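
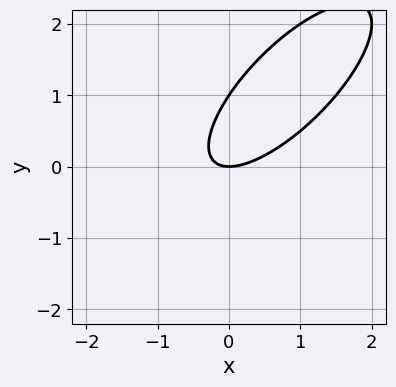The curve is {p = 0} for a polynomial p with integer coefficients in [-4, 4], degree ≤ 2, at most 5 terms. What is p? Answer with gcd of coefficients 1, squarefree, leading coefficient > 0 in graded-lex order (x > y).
1. deg p = 2. The shape is more complex than any degree-1 curve.
2. From the visible intercepts: the y-axis gridline crossings are at y ∈ {0, 1}; one x-axis crossing is at x = 0.
3. Putting this together gives p.

2*x^2 - 3*x*y + 2*y^2 - 2*y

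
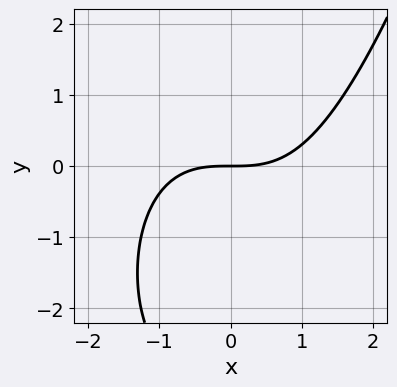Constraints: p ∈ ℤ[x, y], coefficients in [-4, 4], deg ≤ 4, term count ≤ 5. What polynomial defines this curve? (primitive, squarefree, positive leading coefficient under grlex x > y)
x^3 - y^2 - 3*y

(a) Degree: the shape is more complex than any degree-2 curve, so deg p = 3.
(b) Checking where it meets the axes: it meets the y-axis at y = 0 (among the integer gridlines); it crosses the x-axis at the gridline x = 0.
(c) Together with the visible shape, these determine p as stated.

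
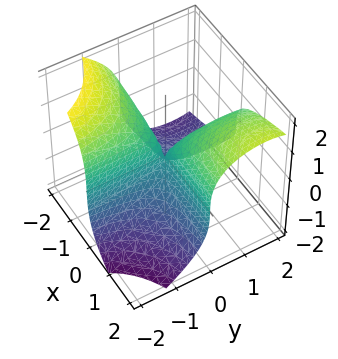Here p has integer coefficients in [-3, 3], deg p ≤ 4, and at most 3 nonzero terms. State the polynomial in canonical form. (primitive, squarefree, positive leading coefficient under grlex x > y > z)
x*y^2 + z^3 - 3*x*y

(a) Degree: no degree-2 surface has this shape, so deg p = 3.
(b) Checking where it meets the axes: the visible y-axis segment lies entirely on the surface; every point of the x-axis in the box is on the surface.
(c) The integer polynomial consistent with all of this is the stated p.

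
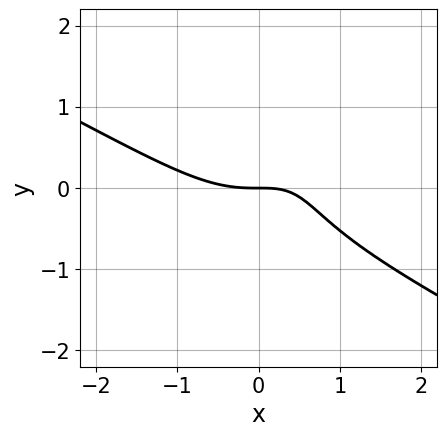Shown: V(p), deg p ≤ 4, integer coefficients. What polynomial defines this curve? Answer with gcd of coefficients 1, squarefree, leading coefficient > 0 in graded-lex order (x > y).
2*x^3 + 3*x^2*y + 3*y^3 - 3*x*y + 3*y

First, the degree is 3 — no degree-2 curve has this shape.
Next, reading off the gridlines: one y-axis crossing is at y = 0; one x-axis crossing is at x = 0.
Finally, fitting integer coefficients to these (and the overall shape) gives p.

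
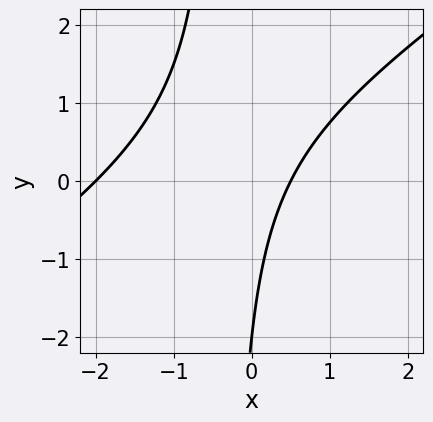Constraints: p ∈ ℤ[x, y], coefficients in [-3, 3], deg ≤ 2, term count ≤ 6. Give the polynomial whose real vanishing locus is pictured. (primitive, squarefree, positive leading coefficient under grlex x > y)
2*x^2 - 3*x*y + 3*x - y - 2

Degree: the shape is more complex than any degree-1 curve, so deg p = 2.
From the axis intercepts and sections: one x-axis crossing is at x = -2; it meets the y-axis at y = -2 (among the integer gridlines).
These observations pin down the coefficients.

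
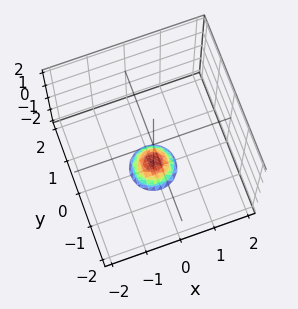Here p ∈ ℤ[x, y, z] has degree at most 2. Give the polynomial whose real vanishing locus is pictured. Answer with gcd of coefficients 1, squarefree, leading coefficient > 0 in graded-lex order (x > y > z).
3*x^2 + 3*y^2 + 2*z + 3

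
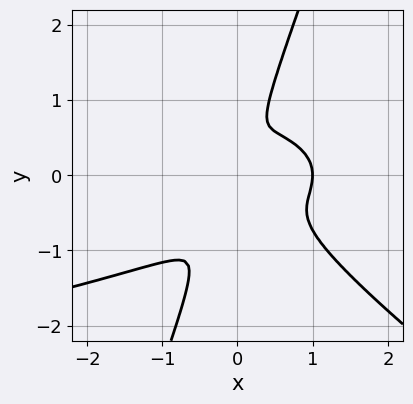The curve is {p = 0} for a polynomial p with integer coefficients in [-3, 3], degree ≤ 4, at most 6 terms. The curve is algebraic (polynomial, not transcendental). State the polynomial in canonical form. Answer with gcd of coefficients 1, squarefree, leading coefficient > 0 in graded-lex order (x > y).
2*x^2*y^2 + 2*x*y^3 - y^4 + 2*x^3 - 2*x^2

1. Degree: a generic line meets the curve in up to 4 points, so deg p = 4.
2. Against the integer gridlines: one x-axis crossing is at x = 1.
3. The integer polynomial consistent with all of this is the stated p.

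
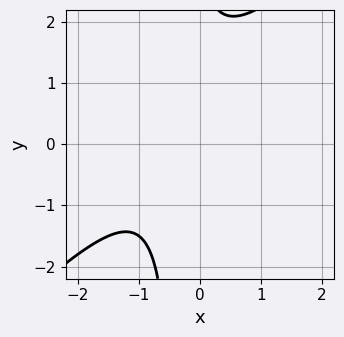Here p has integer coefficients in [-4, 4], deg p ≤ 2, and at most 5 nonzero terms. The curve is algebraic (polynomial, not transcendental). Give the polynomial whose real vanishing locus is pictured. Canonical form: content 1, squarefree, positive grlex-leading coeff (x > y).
1. deg p = 2.
2. Against the integer gridlines: the curve avoids every integer y-axis point in the box; no x-intercept at any integer in the box.
3. Putting this together gives p.

3*x^2 - 3*x*y + 3*x - y + 3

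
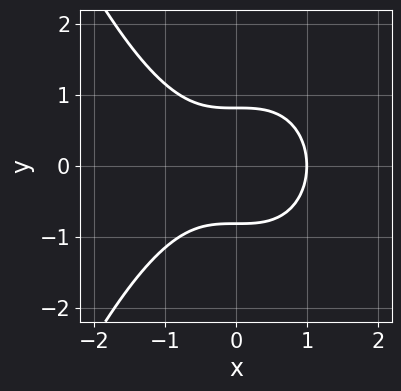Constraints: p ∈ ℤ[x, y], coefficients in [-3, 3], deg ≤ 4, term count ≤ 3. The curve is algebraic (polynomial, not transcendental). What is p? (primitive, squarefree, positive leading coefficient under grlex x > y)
2*x^3 + 3*y^2 - 2

(a) Degree: the shape is more complex than any degree-2 curve, so deg p = 3.
(b) Symmetries: it's symmetric under y → −y, forcing even powers of y.
(c) Observable constraints: it meets the x-axis at x = 1 (among the integer gridlines).
(d) The integer polynomial consistent with all of this is the stated p.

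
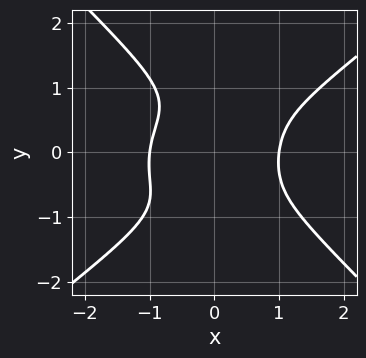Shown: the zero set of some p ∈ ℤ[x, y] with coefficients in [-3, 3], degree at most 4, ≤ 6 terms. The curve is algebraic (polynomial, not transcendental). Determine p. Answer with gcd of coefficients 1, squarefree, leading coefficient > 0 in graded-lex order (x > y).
The degree is 4 — no degree-3 curve has this shape.
From the axis intercepts and sections: among the integer gridlines, it crosses the x-axis at x ∈ {-1, 1}; it misses every integer gridline on the y-axis.
Matching integer coefficients to the picture gives p.

2*x^4 - x^3*y - 3*y^4 - 3*x*y^2 - 2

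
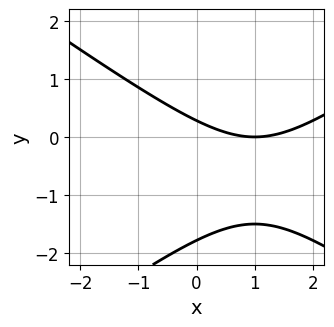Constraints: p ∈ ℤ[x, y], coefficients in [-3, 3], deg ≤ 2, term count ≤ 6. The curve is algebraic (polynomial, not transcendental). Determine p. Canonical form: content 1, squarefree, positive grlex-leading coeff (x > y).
First, deg p = 2. A generic line meets the curve in up to 2 points.
Next, checking where it meets the axes: it meets the x-axis at x = 1 (among the integer gridlines).
Finally, these observations pin down the coefficients.

x^2 - 2*y^2 - 2*x - 3*y + 1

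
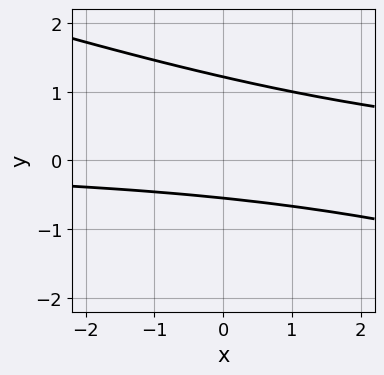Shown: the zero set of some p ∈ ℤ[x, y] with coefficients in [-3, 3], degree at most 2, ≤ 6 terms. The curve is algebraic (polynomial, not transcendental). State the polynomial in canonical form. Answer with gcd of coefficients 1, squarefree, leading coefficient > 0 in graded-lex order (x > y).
x*y + 3*y^2 - 2*y - 2

1. The degree is 2 — no degree-1 curve has this shape.
2. From the visible intercepts: the curve avoids every integer x-axis point in the box.
3. Solving for integer coefficients yields p as stated.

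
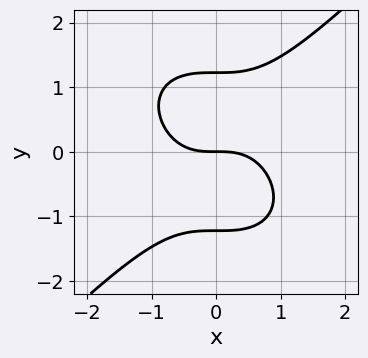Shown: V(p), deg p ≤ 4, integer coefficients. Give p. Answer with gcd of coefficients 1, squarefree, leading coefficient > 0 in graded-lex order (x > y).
2*x^3 - 2*y^3 + 3*y

(a) Degree: the shape is more complex than any degree-2 curve, so deg p = 3.
(b) From the visible intercepts: it crosses the x-axis at the gridline x = 0; it meets the y-axis at y = 0 (among the integer gridlines).
(c) The integer polynomial consistent with all of this is the stated p.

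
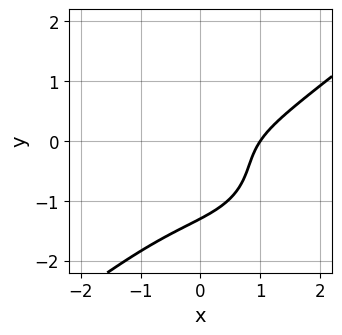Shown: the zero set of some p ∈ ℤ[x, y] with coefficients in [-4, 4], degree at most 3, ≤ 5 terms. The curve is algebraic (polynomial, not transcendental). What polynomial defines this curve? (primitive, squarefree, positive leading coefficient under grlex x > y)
1. The degree is 3 — the shape is more complex than any degree-2 curve.
2. From the visible intercepts: it crosses the x-axis at the gridline x = 1.
3. Matching integer coefficients to the picture gives p.

x^3 - 2*y^3 - 2*x*y - 2*y^2 - 1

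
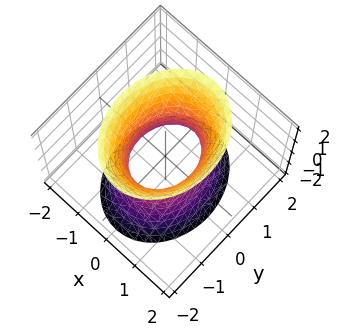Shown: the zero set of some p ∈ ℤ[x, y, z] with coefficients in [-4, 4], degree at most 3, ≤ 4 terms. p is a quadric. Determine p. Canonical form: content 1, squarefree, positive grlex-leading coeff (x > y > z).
(a) deg p = 2. One connected sheet with a waist; a quadric.
(b) Symmetries: mirror symmetry y ↦ −y ⇒ only even powers of y; mirror symmetry z ↦ −z ⇒ only even powers of z; mirror symmetry x ↦ −x ⇒ only even powers of x.
(c) From the visible intercepts: it misses every integer gridline on the z-axis; among the integer gridlines, it crosses the y-axis at y ∈ {-1, 1}.
(d) Fitting integer coefficients to these (and the overall shape) gives p.

3*x^2 + 2*y^2 - z^2 - 2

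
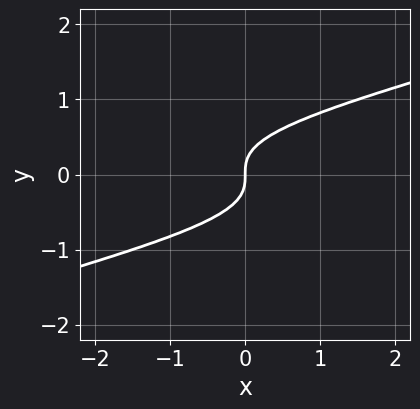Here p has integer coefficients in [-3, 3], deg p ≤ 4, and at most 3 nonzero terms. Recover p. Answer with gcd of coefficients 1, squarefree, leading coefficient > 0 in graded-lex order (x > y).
x*y^2 - 3*y^3 + x

deg p = 3. The shape is more complex than any degree-2 curve.
From the axis intercepts and sections: it crosses the x-axis at the gridline x = 0; one y-axis crossing is at y = 0.
Solving for integer coefficients yields p as stated.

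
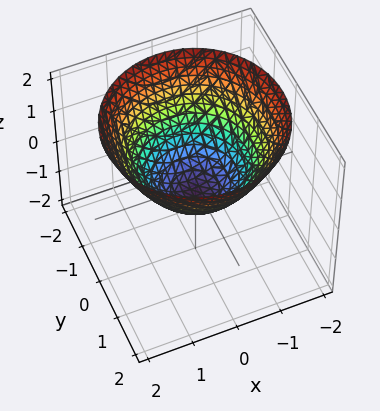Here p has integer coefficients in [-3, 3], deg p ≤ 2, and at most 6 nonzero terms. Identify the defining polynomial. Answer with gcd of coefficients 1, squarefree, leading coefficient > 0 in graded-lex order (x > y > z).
deg p = 2. No degree-1 surface has this shape.
Symmetry: the z-axis is an axis of rotation, so x and y enter only as x² + y².
Checking where it meets the axes: a circular section at z = 2 has radius between 1 and 2.
Matching integer coefficients to the picture gives p.

2*x^2 + 2*y^2 - 3*z - 1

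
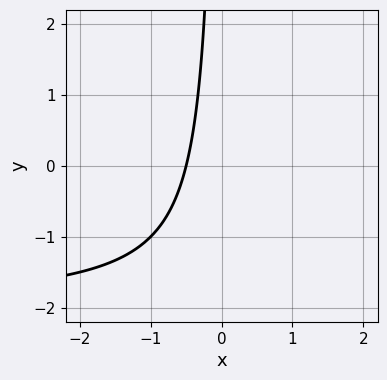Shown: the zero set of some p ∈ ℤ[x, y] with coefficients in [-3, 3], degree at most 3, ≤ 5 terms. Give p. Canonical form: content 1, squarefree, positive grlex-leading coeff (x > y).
First, degree: a generic line meets the curve in up to 2 points, so deg p = 2.
Then, against the integer gridlines: the curve avoids every integer y-axis point in the box.
Finally, solving for integer coefficients yields p as stated.

x*y + 2*x + 1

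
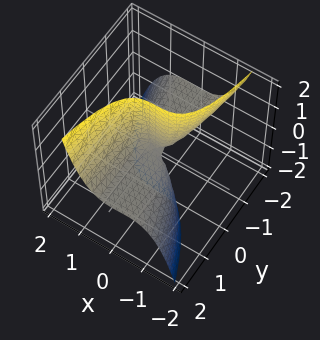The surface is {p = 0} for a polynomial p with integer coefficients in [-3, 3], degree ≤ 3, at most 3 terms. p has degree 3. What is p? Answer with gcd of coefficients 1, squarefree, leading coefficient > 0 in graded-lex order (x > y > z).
Degree: a generic line meets the surface in up to 3 points, so deg p = 3.
Against the integer gridlines: every point of the z-axis in the box is on the surface; every point of the y-axis in the box is on the surface; it crosses the x-axis at the gridline x = 0.
Putting this together gives p.

3*x^3 + x^2*y - 3*y*z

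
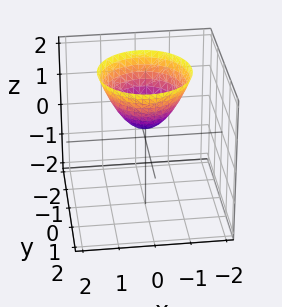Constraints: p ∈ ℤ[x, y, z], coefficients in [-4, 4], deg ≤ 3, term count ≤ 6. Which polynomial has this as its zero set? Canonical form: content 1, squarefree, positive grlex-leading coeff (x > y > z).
1. deg p = 2.
2. By symmetry, the z-axis is an axis of rotation, so x and y enter only as x² + y².
3. From the axis intercepts and sections: the surface avoids every integer y-axis point in the box; a circular section at z = 2 has radius between 1 and 2.
4. These observations pin down the coefficients.

3*x^2 + 3*y^2 - 3*z + 1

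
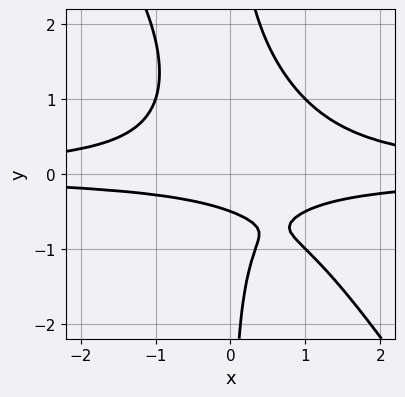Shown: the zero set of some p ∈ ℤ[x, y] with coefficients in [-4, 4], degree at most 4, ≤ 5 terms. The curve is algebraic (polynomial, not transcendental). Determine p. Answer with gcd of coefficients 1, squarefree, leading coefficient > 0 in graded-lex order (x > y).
The degree is 4 — no degree-3 curve has this shape.
From the axis intercepts and sections: it misses every integer gridline on the x-axis.
Matching integer coefficients to the picture gives p.

3*x^2*y^2 + 2*x*y^3 - 2*x*y^2 - 2*y - 1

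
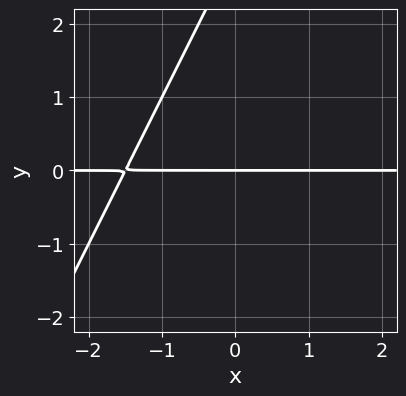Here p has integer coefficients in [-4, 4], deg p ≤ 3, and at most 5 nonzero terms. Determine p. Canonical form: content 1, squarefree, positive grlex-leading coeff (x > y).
2*x*y - y^2 + 3*y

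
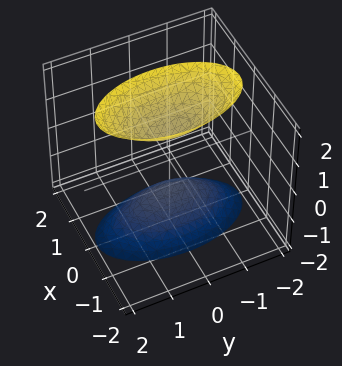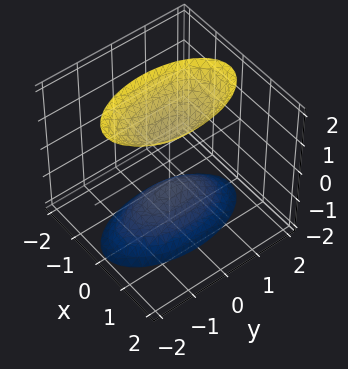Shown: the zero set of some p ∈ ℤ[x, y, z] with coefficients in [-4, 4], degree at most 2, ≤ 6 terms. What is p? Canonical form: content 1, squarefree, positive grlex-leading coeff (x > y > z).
3*x^2 + y^2 - z^2 + 1

1. There are 2 components. They look like related sheets of one shape, so recover p as a whole.
2. The degree is 2 — two sheets facing apart; a quadric.
3. Symmetries: mirror symmetry y ↦ −y ⇒ only even powers of y; it's symmetric under x → −x, forcing even powers of x; mirror symmetry z ↦ −z ⇒ only even powers of z.
4. Reading off the gridlines: the z-axis gridline crossings are at z ∈ {-1, 1}; it misses every integer gridline on the x-axis; no y-intercept at any integer in the box.
5. Matching integer coefficients to the picture gives p.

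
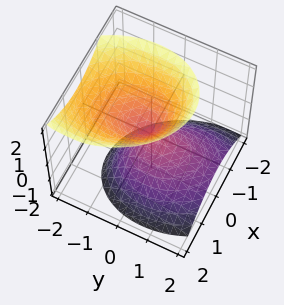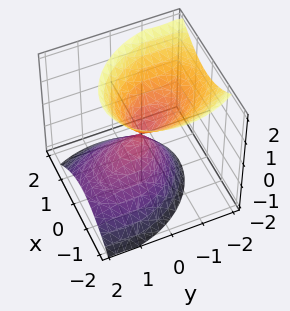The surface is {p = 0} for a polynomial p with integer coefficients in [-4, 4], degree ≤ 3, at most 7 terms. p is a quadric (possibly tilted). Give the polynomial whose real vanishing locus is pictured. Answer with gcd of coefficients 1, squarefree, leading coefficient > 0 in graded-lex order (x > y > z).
The picture has 2 separate pieces. They look like related sheets of one shape, so recover p as a whole.
Degree: the shape is more complex than any degree-1 surface, so deg p = 2.
Against the integer gridlines: it meets the x-axis at x = 0 (among the integer gridlines); it crosses the y-axis at the gridline y = 0.
Assembling these constraints gives the stated polynomial.

3*x^2 + x*y + 2*y^2 + 2*y*z - 2*z^2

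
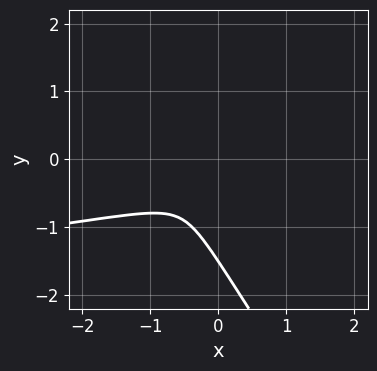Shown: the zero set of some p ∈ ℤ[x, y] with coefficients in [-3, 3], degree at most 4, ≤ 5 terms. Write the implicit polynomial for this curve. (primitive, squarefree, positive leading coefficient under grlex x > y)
(a) deg p = 3.
(b) Matching integer coefficients to the picture gives p.

3*x*y^2 + 2*y^3 + x^2 + 3*y^2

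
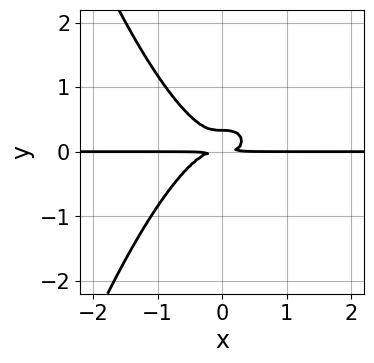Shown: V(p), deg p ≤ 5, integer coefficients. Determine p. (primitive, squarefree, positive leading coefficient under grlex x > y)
3*x^3*y + 3*y^3 - y^2

deg p = 4.
Observable constraints: every point of the x-axis in the box is on the curve.
Solving for integer coefficients yields p as stated.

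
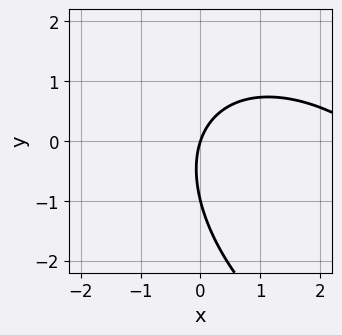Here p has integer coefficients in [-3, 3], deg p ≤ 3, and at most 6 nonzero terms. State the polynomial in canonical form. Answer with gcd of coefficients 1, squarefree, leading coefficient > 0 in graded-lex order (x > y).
1. The degree is 2 — the shape is more complex than any degree-1 curve.
2. From the axis intercepts and sections: it crosses the x-axis at the gridline x = 0; the y-axis gridline crossings are at y ∈ {-1, 0}.
3. Matching integer coefficients to the picture gives p.

x^2 + x*y + y^2 - 3*x + y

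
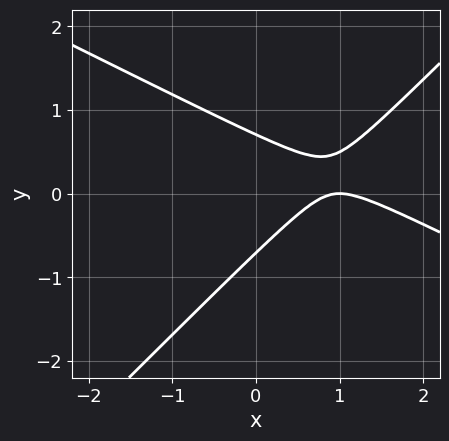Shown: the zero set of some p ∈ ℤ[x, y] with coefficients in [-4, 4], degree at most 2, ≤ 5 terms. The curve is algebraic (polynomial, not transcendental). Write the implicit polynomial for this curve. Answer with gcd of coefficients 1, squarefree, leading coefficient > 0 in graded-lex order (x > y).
x^2 + x*y - 2*y^2 - 2*x + 1

First, degree: no degree-1 curve has this shape, so deg p = 2.
Then, observable constraints: it meets the x-axis at x = 1 (among the integer gridlines).
Finally, solving for integer coefficients yields p as stated.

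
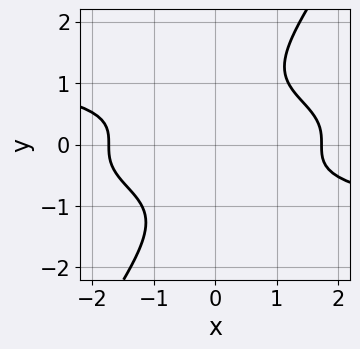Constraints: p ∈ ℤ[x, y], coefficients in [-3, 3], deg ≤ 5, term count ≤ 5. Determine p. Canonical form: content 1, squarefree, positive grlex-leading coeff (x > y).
3*x*y^3 - 2*y^4 + x^2 - 3

1. Degree: the shape is more complex than any degree-3 curve, so deg p = 4.
2. Reading off the gridlines: it misses every integer gridline on the y-axis.
3. Putting this together gives p.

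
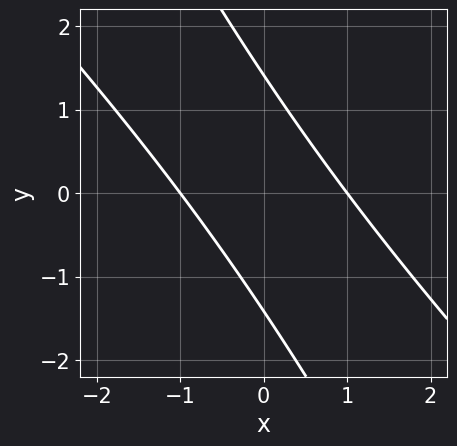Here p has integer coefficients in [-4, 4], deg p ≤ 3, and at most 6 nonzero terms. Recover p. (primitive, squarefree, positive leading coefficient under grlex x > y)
(a) The degree is 2 — a generic line meets the curve in up to 2 points.
(b) Checking where it meets the axes: the x-axis gridline crossings are at x ∈ {-1, 1}.
(c) Matching integer coefficients to the picture gives p.

2*x^2 + 3*x*y + y^2 - 2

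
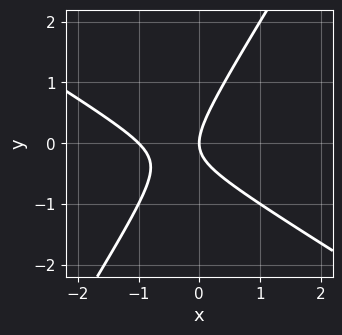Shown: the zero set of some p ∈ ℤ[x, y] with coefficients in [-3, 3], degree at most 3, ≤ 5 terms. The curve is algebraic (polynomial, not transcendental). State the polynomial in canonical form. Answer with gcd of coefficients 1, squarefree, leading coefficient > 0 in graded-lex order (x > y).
(a) The degree is 2 — a generic line meets the curve in up to 2 points.
(b) Against the integer gridlines: among the integer gridlines, it crosses the x-axis at x ∈ {-1, 0}; it crosses the y-axis at the gridline y = 0.
(c) Assembling these constraints gives the stated polynomial.

x^2 + x*y - y^2 + x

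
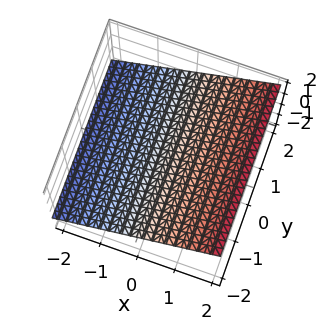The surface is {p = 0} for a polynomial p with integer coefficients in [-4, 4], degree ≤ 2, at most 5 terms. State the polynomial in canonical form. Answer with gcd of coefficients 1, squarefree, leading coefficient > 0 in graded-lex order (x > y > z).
1. deg p = 1. Every cross-section is a straight line — this is a plane.
2. Checking where it meets the axes: one x-axis crossing is at x = -1; no y-intercept at any integer in the box.
3. Matching integer coefficients to the picture gives p.

2*x - 3*z + 2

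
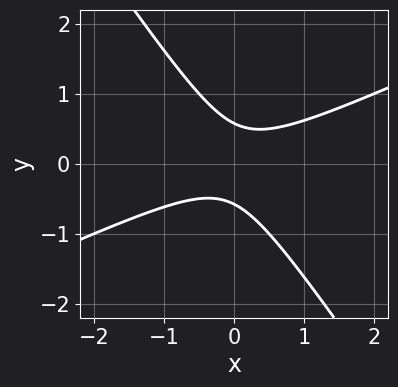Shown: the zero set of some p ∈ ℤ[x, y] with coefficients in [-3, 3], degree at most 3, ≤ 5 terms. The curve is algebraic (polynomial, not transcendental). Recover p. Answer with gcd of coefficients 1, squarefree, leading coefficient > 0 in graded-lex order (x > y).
1. Degree: no degree-1 curve has this shape, so deg p = 2.
2. Reading off the gridlines: the curve avoids every integer x-axis point in the box.
3. Matching integer coefficients to the picture gives p.

2*x^2 - 3*x*y - 3*y^2 + 1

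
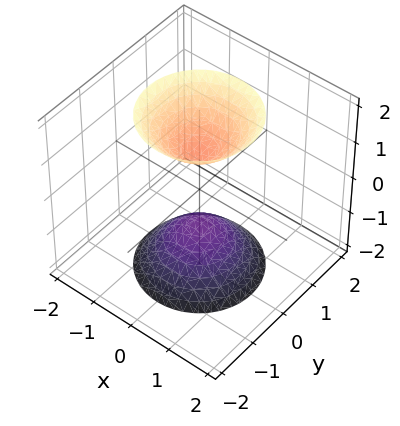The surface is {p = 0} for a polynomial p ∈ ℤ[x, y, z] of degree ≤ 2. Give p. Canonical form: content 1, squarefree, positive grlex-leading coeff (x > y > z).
(a) I count 2 distinct pieces.
(b) deg p = 2.
(c) Symmetries: rotational symmetry about the z-axis ⇒ p depends on x, y only through x² + y².
(d) Checking where it meets the axes: it misses every integer gridline on the y-axis; a circular section at z = 2 has radius between 1 and 2.
(e) Matching integer coefficients to the picture gives p.

2*x^2 + 2*y^2 - z^2 + 1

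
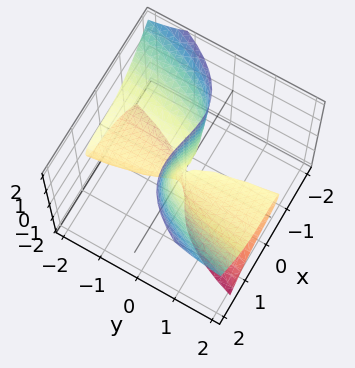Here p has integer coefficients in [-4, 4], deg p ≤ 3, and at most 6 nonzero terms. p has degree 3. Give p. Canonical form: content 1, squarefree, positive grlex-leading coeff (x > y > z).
(a) Degree: the shape is more complex than any degree-2 surface, so deg p = 3.
(b) Reading off the gridlines: every point of the y-axis in the box is on the surface; it crosses the x-axis at the gridline x = 0; the visible z-axis segment lies entirely on the surface.
(c) These observations pin down the coefficients.

3*x^3 - 3*y*z^2 - 2*x*z - 3*y*z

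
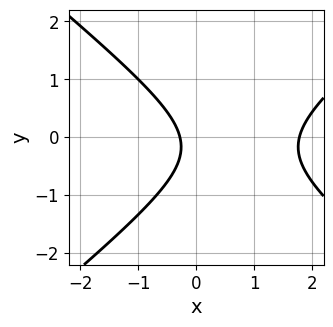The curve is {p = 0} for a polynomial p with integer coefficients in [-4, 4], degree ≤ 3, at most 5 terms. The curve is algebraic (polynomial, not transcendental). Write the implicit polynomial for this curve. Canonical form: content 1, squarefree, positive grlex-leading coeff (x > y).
2*x^2 - 3*y^2 - 3*x - y - 1

deg p = 2. No degree-1 curve has this shape.
Against the integer gridlines: it misses every integer gridline on the y-axis.
Together with the visible shape, these determine p as stated.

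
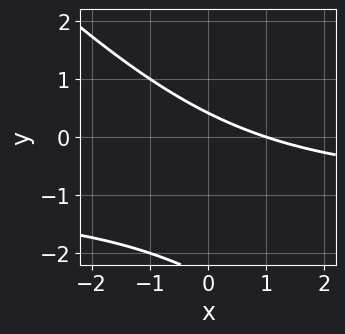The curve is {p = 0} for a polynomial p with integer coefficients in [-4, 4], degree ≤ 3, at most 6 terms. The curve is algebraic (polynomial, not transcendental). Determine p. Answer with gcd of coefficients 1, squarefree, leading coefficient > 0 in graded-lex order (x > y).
x*y + y^2 + x + 2*y - 1

1. Degree: a generic line meets the curve in up to 2 points, so deg p = 2.
2. Against the integer gridlines: it crosses the x-axis at the gridline x = 1.
3. Together with the visible shape, these determine p as stated.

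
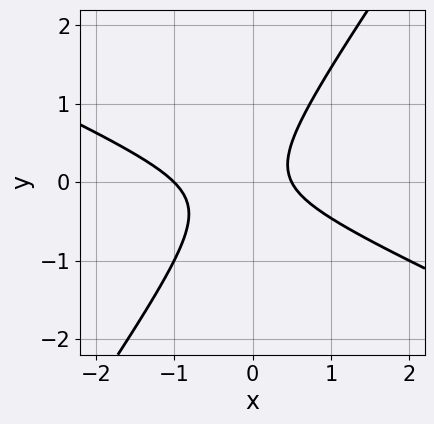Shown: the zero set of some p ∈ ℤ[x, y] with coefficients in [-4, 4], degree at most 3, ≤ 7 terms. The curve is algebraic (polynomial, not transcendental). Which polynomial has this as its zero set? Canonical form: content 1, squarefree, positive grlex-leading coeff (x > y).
2*x^2 + 3*x*y - 3*y^2 + x - 1

1. Degree: a generic line meets the curve in up to 2 points, so deg p = 2.
2. Against the integer gridlines: no y-intercept at any integer in the box; it meets the x-axis at x = -1 (among the integer gridlines).
3. These observations pin down the coefficients.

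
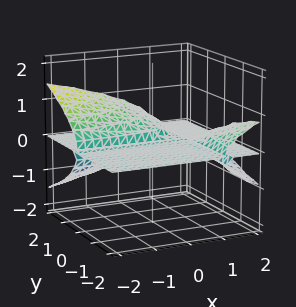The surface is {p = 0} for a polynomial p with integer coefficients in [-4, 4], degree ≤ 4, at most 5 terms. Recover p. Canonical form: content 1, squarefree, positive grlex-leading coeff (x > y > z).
x*y*z + 3*z^3 - y*z

First, I count 3 distinct pieces. They look like related sheets of one shape, so recover p as a whole.
Then, deg p = 3. No degree-2 surface has this shape.
Next, from the axis intercepts and sections: it meets the z-axis at z = 0 (among the integer gridlines); every point of the y-axis in the box is on the surface; the visible x-axis segment lies entirely on the surface.
Finally, fitting integer coefficients to these (and the overall shape) gives p.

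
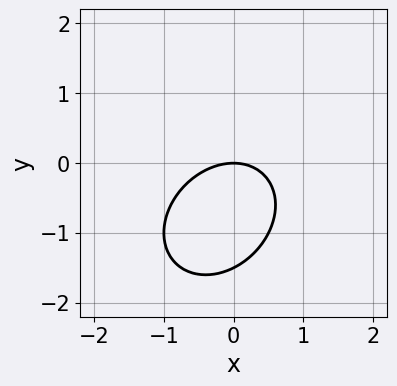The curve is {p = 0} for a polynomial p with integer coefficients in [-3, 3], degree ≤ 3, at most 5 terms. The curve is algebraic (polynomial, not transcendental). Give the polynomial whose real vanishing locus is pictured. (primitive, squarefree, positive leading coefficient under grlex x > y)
First, the degree is 2 — no degree-1 curve has this shape.
Next, from the visible intercepts: it crosses the x-axis at the gridline x = 0; it meets the y-axis at y = 0 (among the integer gridlines).
Finally, assembling these constraints gives the stated polynomial.

2*x^2 - x*y + 2*y^2 + 3*y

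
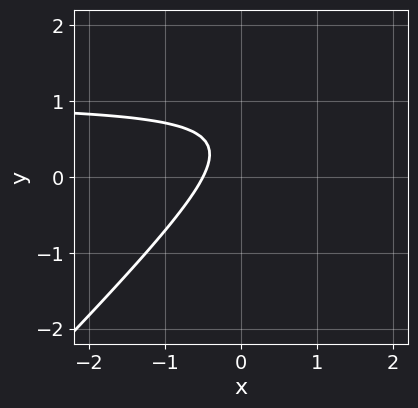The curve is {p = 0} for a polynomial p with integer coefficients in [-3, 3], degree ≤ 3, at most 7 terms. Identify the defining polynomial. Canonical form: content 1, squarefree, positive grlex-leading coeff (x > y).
2*x*y - 2*y^2 - 2*x + 2*y - 1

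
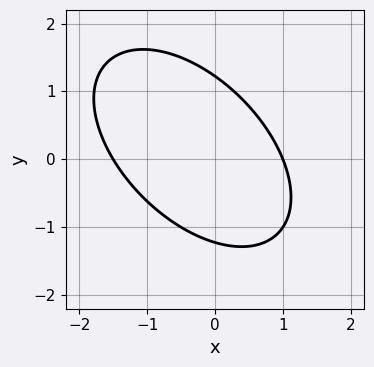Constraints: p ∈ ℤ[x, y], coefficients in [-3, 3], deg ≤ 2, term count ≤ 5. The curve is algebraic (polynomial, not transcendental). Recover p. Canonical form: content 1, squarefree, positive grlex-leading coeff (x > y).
(a) Degree: a generic line meets the curve in up to 2 points, so deg p = 2.
(b) Observable constraints: it meets the x-axis at x = 1 (among the integer gridlines).
(c) The integer polynomial consistent with all of this is the stated p.

2*x^2 + 2*x*y + 2*y^2 + x - 3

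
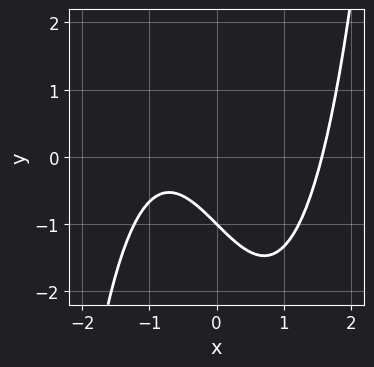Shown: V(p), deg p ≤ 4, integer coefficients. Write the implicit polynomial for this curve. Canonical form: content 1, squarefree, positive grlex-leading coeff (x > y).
2*x^3 - 3*x - 3*y - 3

First, degree: a generic line meets the curve in up to 3 points, so deg p = 3.
Then, checking where it meets the axes: it meets the y-axis at y = -1 (among the integer gridlines).
Finally, these observations pin down the coefficients.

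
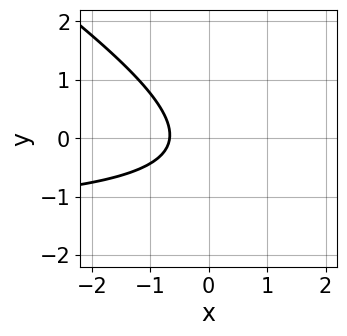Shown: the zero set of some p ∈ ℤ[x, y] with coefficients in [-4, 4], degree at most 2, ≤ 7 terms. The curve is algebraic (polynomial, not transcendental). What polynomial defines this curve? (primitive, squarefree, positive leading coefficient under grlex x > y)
2*x*y + 3*y^2 + 3*x + y + 2

(a) Degree: a generic line meets the curve in up to 2 points, so deg p = 2.
(b) From the visible intercepts: no y-intercept at any integer in the box.
(c) Fitting integer coefficients to these (and the overall shape) gives p.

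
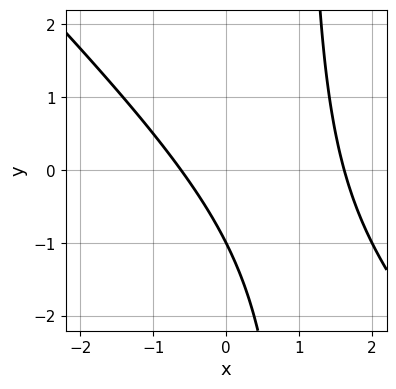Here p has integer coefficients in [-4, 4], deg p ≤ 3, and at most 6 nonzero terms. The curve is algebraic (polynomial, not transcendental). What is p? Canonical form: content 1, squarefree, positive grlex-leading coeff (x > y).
(a) Degree: the shape is more complex than any degree-1 curve, so deg p = 2.
(b) Observable constraints: one y-axis crossing is at y = -1.
(c) Solving for integer coefficients yields p as stated.

x^2 + x*y - x - y - 1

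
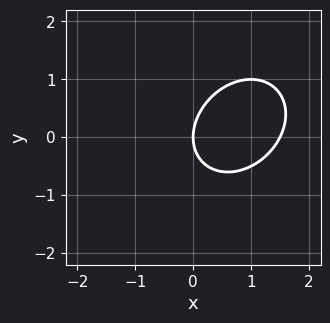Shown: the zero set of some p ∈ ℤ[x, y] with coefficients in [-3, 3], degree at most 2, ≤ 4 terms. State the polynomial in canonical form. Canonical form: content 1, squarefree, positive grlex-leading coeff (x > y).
1. deg p = 2. The shape is more complex than any degree-1 curve.
2. Against the integer gridlines: it meets the x-axis at x = 0 (among the integer gridlines); one y-axis crossing is at y = 0.
3. Fitting integer coefficients to these (and the overall shape) gives p.

2*x^2 - x*y + 2*y^2 - 3*x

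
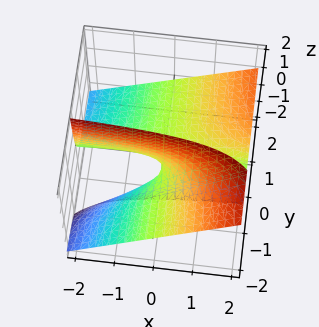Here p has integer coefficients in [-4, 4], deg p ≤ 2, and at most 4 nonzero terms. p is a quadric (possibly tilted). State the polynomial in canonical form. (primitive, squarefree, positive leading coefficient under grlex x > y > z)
(a) Degree: no degree-1 surface has this shape, so deg p = 2.
(b) Reading off the gridlines: the visible x-axis segment lies entirely on the surface; every point of the y-axis in the box is on the surface; it crosses the z-axis at the gridline z = 0.
(c) Solving for integer coefficients yields p as stated.

2*x*y - 3*y*z - z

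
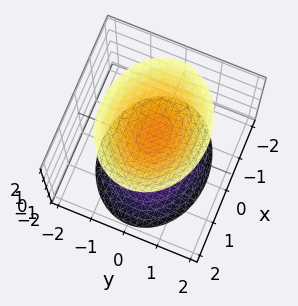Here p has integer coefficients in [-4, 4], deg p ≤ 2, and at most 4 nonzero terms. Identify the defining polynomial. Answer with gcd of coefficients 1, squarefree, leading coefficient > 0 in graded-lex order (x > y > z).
First, there are 2 components.
Then, the degree is 2 — two separate bowl-shaped sheets opening away from each other; a quadric.
Then, symmetries: the y ↦ −y reflection is a symmetry, so y appears only in even powers; mirror symmetry z ↦ −z ⇒ only even powers of z; it's symmetric under x → −x, forcing even powers of x.
Then, reading off the gridlines: the z-axis gridline crossings are at z ∈ {-1, 1}; the surface avoids every integer y-axis point in the box; no x-intercept at any integer in the box.
Finally, the integer polynomial consistent with all of this is the stated p.

2*x^2 + 3*y^2 - 2*z^2 + 2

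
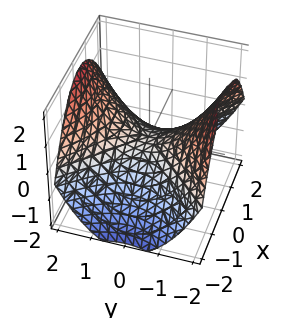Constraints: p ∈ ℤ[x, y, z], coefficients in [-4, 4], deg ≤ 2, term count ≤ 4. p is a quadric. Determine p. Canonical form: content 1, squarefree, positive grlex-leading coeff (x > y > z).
x^2 - y^2 + 2*z

deg p = 2. A saddle surface; a quadric.
Symmetries: mirror symmetry x ↦ −x ⇒ only even powers of x; mirror symmetry y ↦ −y ⇒ only even powers of y.
Observable constraints: it meets the x-axis at x = 0 (among the integer gridlines); it meets the y-axis at y = 0 (among the integer gridlines); it meets the z-axis at z = 0 (among the integer gridlines).
These observations pin down the coefficients.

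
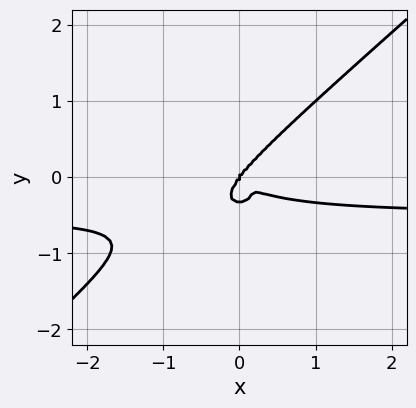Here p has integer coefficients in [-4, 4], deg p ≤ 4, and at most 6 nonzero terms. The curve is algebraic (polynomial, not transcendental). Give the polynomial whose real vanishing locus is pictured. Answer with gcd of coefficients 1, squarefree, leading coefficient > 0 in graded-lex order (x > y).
1. Degree: a generic line meets the curve in up to 4 points, so deg p = 4.
2. Against the integer gridlines: it crosses the y-axis at the gridline y = 0; it crosses the x-axis at the gridline x = 0.
3. These observations pin down the coefficients.

2*x^3*y - 3*y^4 + x^3 + x^2*y - y^3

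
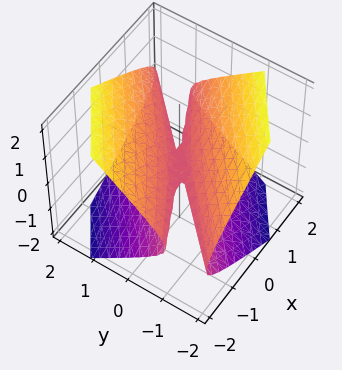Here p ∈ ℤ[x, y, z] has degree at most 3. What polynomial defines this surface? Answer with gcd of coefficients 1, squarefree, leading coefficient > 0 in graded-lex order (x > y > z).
x^2 - 3*x*y + 2*y^2 - 3*z^2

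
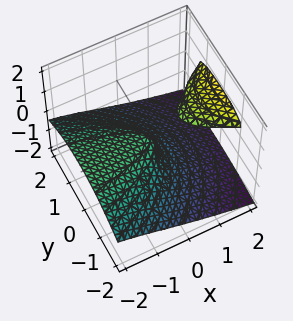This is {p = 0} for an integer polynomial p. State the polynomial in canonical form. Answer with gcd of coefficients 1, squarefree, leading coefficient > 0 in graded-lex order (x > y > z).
(a) I count 2 distinct pieces. They look like related sheets of one shape, so recover p as a whole.
(b) Degree: no degree-2 surface has this shape, so deg p = 3.
(c) Checking where it meets the axes: one y-axis crossing is at y = 0; one z-axis crossing is at z = 0; it meets the x-axis at x = 0 (among the integer gridlines).
(d) Solving for integer coefficients yields p as stated.

3*z^3 - 3*x*z + y^2 + x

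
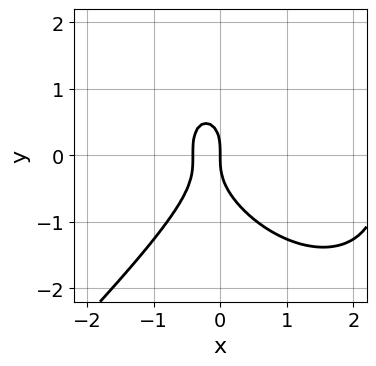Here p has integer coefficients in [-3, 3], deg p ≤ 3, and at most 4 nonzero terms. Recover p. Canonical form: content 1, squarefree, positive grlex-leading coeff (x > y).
x^3 - y^3 - 2*x^2 - x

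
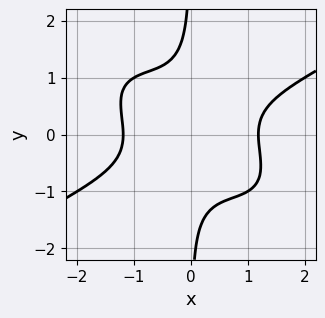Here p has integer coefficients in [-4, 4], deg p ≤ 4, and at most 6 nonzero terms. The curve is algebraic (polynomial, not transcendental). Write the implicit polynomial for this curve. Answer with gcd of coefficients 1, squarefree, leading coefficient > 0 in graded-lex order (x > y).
(a) deg p = 4.
(b) Against the integer gridlines: the curve avoids every integer y-axis point in the box.
(c) These observations pin down the coefficients.

x^4 - 2*x^2*y^2 - 3*x*y^3 - 2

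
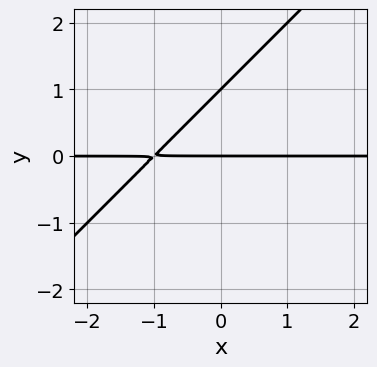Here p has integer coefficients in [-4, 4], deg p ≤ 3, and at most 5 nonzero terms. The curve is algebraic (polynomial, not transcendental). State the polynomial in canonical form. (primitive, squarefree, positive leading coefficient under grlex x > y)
1. Degree: the shape is more complex than any degree-1 curve, so deg p = 2.
2. From the visible intercepts: among the integer gridlines, it crosses the y-axis at y ∈ {0, 1}; the visible x-axis segment lies entirely on the curve.
3. Solving for integer coefficients yields p as stated.

x*y - y^2 + y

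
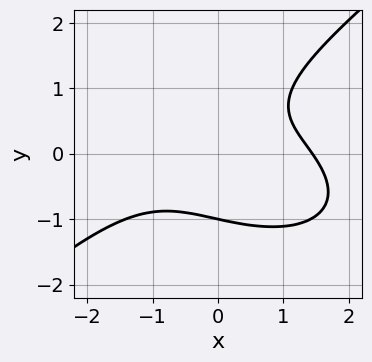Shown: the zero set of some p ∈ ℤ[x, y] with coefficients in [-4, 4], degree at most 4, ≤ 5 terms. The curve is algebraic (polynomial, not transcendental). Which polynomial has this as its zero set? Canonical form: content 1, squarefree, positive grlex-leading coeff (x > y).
x^3 + x*y^2 - 3*y^3 + 3*x*y - 3

First, degree: the shape is more complex than any degree-2 curve, so deg p = 3.
Next, reading off the gridlines: it meets the y-axis at y = -1 (among the integer gridlines).
Finally, fitting integer coefficients to these (and the overall shape) gives p.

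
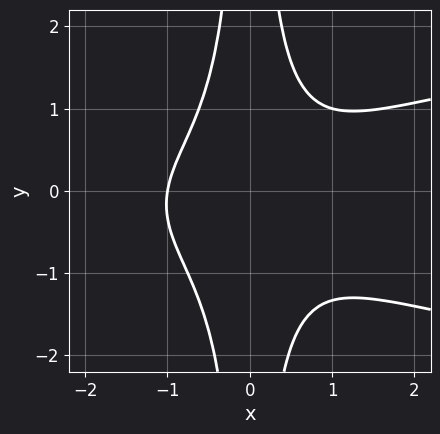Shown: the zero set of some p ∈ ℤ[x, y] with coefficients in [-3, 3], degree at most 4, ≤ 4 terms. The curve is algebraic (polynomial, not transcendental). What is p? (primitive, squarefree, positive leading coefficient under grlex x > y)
3*x^2*y^2 - 2*x^3 + x^2*y - 2

(a) The degree is 4 — the shape is more complex than any degree-3 curve.
(b) Checking where it meets the axes: one x-axis crossing is at x = -1; no y-intercept at any integer in the box.
(c) These observations pin down the coefficients.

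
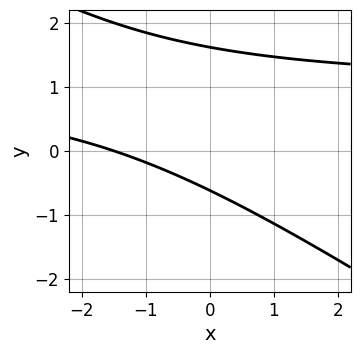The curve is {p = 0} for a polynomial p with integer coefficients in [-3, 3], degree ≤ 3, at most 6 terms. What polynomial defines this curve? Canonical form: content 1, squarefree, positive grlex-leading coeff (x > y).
2*x*y + 3*y^2 - 2*x - 3*y - 3

Degree: the shape is more complex than any degree-1 curve, so deg p = 2.
Matching integer coefficients to the picture gives p.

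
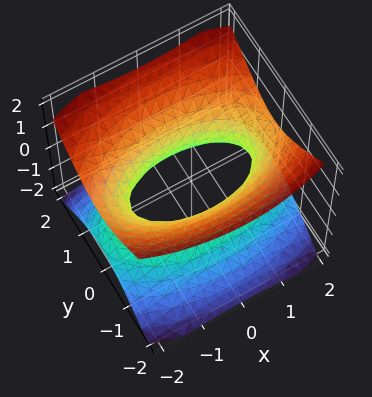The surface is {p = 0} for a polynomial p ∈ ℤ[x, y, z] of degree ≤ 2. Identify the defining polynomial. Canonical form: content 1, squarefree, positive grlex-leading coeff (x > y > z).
x^2 + 3*y^2 - 3*z^2 - 2

1. Degree: an hourglass — one-sheet hyperboloid; a quadric, so deg p = 2.
2. Symmetries: the x ↦ −x reflection is a symmetry, so x appears only in even powers; it's symmetric under y → −y, forcing even powers of y; mirror symmetry z ↦ −z ⇒ only even powers of z.
3. Checking where it meets the axes: it misses every integer gridline on the z-axis.
4. Matching integer coefficients to the picture gives p.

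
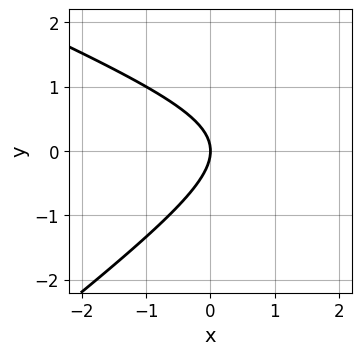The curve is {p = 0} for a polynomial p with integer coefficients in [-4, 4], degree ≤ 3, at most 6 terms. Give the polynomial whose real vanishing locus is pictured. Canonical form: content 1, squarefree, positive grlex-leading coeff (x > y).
x^2 + x*y - 3*y^2 - 3*x

First, the degree is 2 — a generic line meets the curve in up to 2 points.
Next, from the visible intercepts: one y-axis crossing is at y = 0; it crosses the x-axis at the gridline x = 0.
Finally, matching integer coefficients to the picture gives p.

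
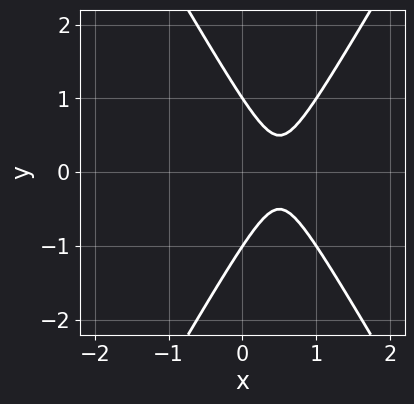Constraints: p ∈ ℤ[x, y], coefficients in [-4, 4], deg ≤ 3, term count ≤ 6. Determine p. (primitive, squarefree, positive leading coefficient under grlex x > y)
3*x^2 - y^2 - 3*x + 1

Degree: the shape is more complex than any degree-1 curve, so deg p = 2.
Symmetries: it's symmetric under y → −y, forcing even powers of y.
Reading off the gridlines: the curve avoids every integer x-axis point in the box; the y-axis gridline crossings are at y ∈ {-1, 1}.
Putting this together gives p.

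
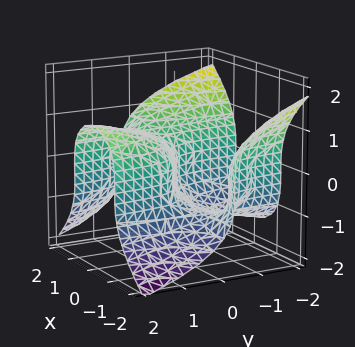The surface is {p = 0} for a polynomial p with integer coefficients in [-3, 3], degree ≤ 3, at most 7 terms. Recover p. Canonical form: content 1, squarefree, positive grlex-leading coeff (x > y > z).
First, degree: a generic line meets the surface in up to 3 points, so deg p = 3.
Then, observable constraints: one y-axis crossing is at y = 0; it meets the x-axis at x = 0 (among the integer gridlines); one z-axis crossing is at z = 0.
Finally, matching integer coefficients to the picture gives p.

2*x^2*y + 2*z^3 + z^2 - x - 2*y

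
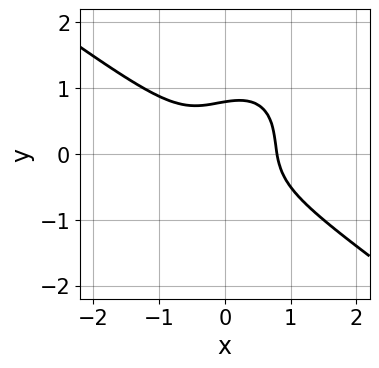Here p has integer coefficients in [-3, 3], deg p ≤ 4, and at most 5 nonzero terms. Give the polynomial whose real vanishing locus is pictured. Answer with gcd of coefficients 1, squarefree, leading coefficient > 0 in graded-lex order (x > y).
First, degree: no degree-2 curve has this shape, so deg p = 3.
Finally, matching integer coefficients to the picture gives p.

2*x^3 + x^2*y - x*y^2 + 2*y^3 - 1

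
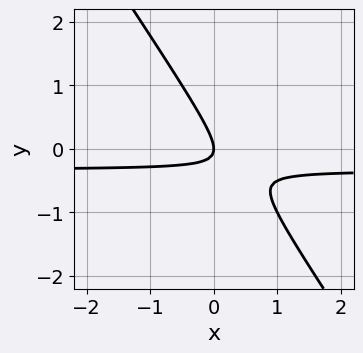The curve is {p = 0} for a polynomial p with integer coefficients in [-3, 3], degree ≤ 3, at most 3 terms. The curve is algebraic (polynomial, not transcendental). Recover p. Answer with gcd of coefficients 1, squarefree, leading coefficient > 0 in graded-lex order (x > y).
First, deg p = 2.
Next, observable constraints: it meets the x-axis at x = 0 (among the integer gridlines); it crosses the y-axis at the gridline y = 0.
Finally, these observations pin down the coefficients.

3*x*y + 2*y^2 + x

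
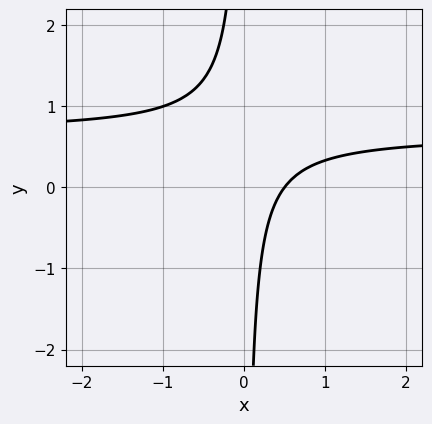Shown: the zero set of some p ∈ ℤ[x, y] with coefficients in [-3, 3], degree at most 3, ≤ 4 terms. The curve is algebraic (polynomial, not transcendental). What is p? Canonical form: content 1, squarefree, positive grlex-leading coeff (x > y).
First, deg p = 2. The shape is more complex than any degree-1 curve.
Next, checking where it meets the axes: no y-intercept at any integer in the box.
Finally, together with the visible shape, these determine p as stated.

3*x*y - 2*x + 1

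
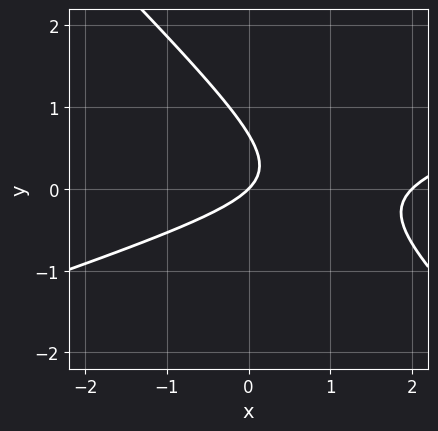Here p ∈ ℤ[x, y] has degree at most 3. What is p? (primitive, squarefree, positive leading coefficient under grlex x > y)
deg p = 2. The shape is more complex than any degree-1 curve.
Observable constraints: it meets the y-axis at y = 0 (among the integer gridlines); among the integer gridlines, it crosses the x-axis at x ∈ {0, 2}.
These observations pin down the coefficients.

x^2 - 2*x*y - 3*y^2 - 2*x + 2*y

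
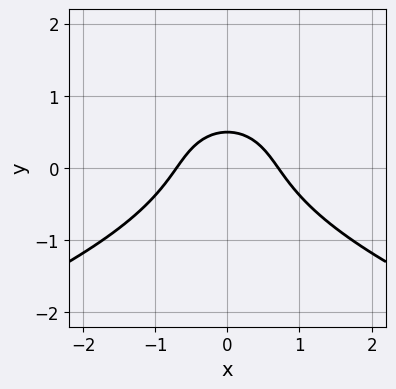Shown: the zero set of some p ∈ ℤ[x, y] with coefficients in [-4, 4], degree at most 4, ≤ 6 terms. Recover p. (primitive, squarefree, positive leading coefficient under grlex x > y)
2*y^3 + 2*x^2 - y^2 + 2*y - 1

First, the degree is 3 — a generic line meets the curve in up to 3 points.
Next, symmetries: it's symmetric under x → −x, forcing even powers of x.
Finally, matching integer coefficients to the picture gives p.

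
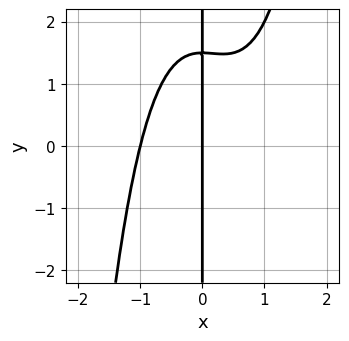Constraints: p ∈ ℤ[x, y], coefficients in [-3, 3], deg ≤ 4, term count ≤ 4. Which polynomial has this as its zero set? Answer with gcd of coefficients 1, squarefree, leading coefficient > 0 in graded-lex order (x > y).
2*x^4 - x^3 - 2*x*y + 3*x

1. Degree: the shape is more complex than any degree-3 curve, so deg p = 4.
2. Reading off the gridlines: the visible y-axis segment lies entirely on the curve; among the integer gridlines, it crosses the x-axis at x ∈ {-1, 0}.
3. Matching integer coefficients to the picture gives p.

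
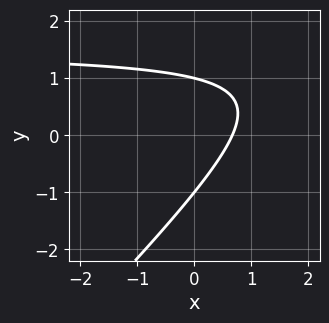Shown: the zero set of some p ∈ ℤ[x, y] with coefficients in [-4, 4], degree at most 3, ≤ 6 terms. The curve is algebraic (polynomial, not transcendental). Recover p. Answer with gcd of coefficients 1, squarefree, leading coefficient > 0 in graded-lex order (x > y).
First, degree: the shape is more complex than any degree-1 curve, so deg p = 2.
Then, checking where it meets the axes: among the integer gridlines, it crosses the y-axis at y ∈ {-1, 1}.
Finally, matching integer coefficients to the picture gives p.

2*x*y - 2*y^2 - 3*x + 2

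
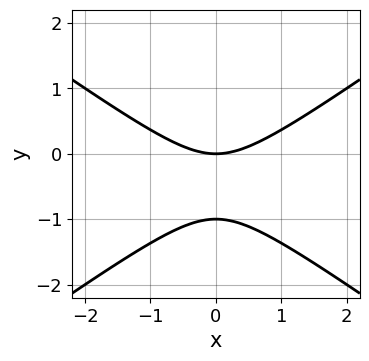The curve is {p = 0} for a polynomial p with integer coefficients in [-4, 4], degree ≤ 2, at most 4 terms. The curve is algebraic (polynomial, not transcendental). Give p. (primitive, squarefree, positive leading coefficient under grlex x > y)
x^2 - 2*y^2 - 2*y

The degree is 2 — no degree-1 curve has this shape.
Symmetries: it's symmetric under x → −x, forcing even powers of x.
Reading off the gridlines: among the integer gridlines, it crosses the y-axis at y ∈ {-1, 0}; it meets the x-axis at x = 0 (among the integer gridlines).
Together with the visible shape, these determine p as stated.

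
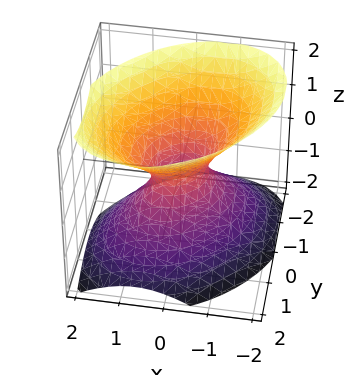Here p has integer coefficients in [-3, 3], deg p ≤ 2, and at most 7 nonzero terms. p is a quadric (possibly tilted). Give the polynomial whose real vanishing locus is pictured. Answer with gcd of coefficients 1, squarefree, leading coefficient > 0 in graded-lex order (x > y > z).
3*x^2 - 2*x*y + 3*y^2 - 3*z^2 - 1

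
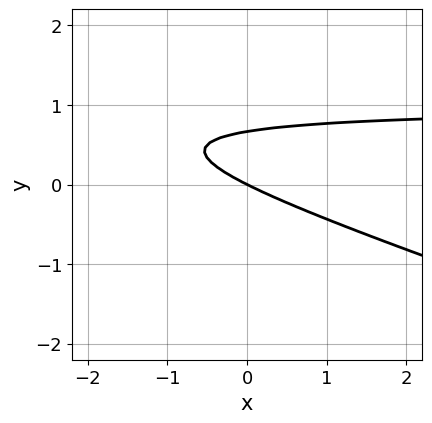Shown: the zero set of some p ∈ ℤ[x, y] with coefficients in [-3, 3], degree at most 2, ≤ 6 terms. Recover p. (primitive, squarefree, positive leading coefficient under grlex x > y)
First, degree: a generic line meets the curve in up to 2 points, so deg p = 2.
Next, reading off the gridlines: it crosses the y-axis at the gridline y = 0; it meets the x-axis at x = 0 (among the integer gridlines).
Finally, together with the visible shape, these determine p as stated.

x*y + 3*y^2 - x - 2*y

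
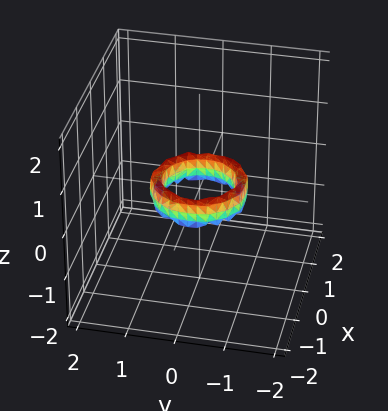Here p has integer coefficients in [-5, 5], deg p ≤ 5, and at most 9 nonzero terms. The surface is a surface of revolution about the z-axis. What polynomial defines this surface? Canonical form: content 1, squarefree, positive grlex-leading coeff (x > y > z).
2*x^4 + 4*x^2*y^2 + 2*y^4 - 3*x^2 - 3*y^2 + z^2 + 1

(a) Degree: no degree-3 surface has this shape, so deg p = 4.
(b) By symmetry, the surface is invariant under rotation about z: p = q(x² + y², z).
(c) Reading off the gridlines: it misses every integer gridline on the z-axis; a circular section at z = 0 has radius between 0 and 1.
(d) Putting this together gives p. Check: (0, 1, 0) on the y-axis lies on the surface, and p(0, 1, 0) = 0. ✓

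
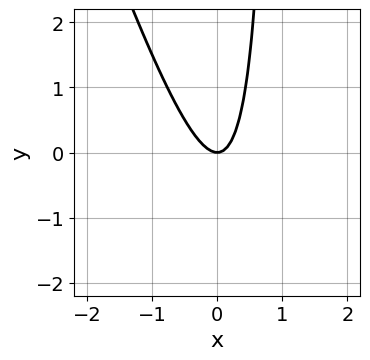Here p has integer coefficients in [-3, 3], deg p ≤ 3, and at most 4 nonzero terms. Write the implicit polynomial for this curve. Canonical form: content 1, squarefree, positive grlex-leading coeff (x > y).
3*x^2 + x*y - y

1. The degree is 2 — a generic line meets the curve in up to 2 points.
2. From the axis intercepts and sections: one y-axis crossing is at y = 0; it meets the x-axis at x = 0 (among the integer gridlines).
3. Matching integer coefficients to the picture gives p.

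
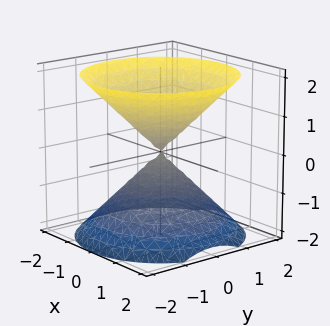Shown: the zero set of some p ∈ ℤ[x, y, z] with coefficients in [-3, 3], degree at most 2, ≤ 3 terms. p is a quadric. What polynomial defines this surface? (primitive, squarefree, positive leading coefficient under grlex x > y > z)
x^2 + y^2 - z^2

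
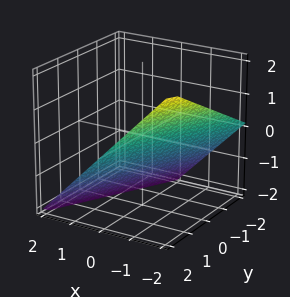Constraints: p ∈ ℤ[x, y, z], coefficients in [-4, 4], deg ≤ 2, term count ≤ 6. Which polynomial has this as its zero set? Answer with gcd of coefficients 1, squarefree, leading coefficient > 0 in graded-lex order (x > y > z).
First, the degree is 1 — the surface is flat (a plane).
Next, from the axis intercepts and sections: it crosses the y-axis at the gridline y = 2; it meets the x-axis at x = -1 (among the integer gridlines).
Finally, matching integer coefficients to the picture gives p.

2*x - y + 2*z + 2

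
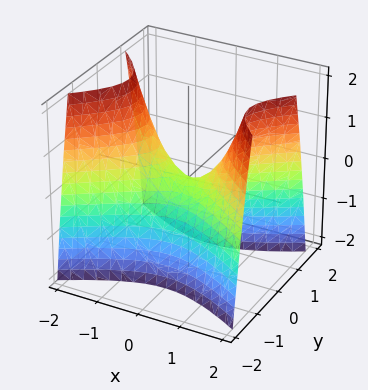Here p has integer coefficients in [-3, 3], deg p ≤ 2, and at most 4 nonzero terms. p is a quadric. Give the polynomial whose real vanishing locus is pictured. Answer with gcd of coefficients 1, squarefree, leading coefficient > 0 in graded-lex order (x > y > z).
x^2 - 2*y^2 - z

(a) deg p = 2.
(b) Symmetries: the y ↦ −y reflection is a symmetry, so y appears only in even powers; it's symmetric under x → −x, forcing even powers of x.
(c) Reading off the gridlines: it meets the x-axis at x = 0 (among the integer gridlines); one z-axis crossing is at z = 0; it crosses the y-axis at the gridline y = 0.
(d) Together with the visible shape, these determine p as stated.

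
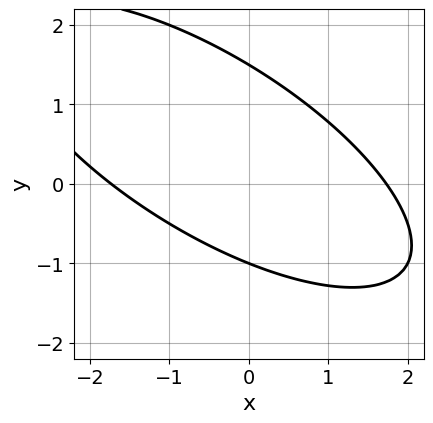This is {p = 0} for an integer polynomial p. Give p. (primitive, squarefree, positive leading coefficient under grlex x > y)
x^2 + 2*x*y + 2*y^2 - y - 3

The degree is 2 — no degree-1 curve has this shape.
From the visible intercepts: it meets the y-axis at y = -1 (among the integer gridlines).
These observations pin down the coefficients.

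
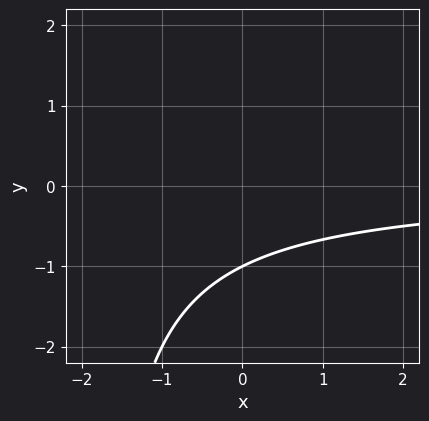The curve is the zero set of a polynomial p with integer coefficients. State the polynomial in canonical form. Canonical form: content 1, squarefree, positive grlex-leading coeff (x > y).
1. Degree: the shape is more complex than any degree-1 curve, so deg p = 2.
2. Reading off the gridlines: one y-axis crossing is at y = -1; the curve avoids every integer x-axis point in the box.
3. Putting this together gives p.

x*y + 2*y + 2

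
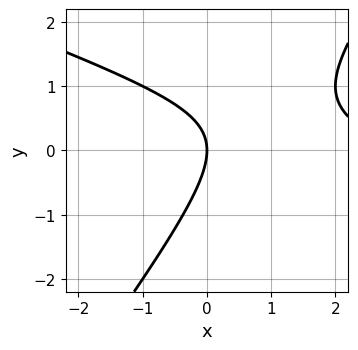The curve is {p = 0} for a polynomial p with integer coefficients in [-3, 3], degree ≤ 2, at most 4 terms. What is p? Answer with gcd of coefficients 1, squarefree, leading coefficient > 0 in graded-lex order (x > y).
x^2 + 2*x*y - 2*y^2 - 3*x

The degree is 2 — no degree-1 curve has this shape.
Observable constraints: one x-axis crossing is at x = 0; it meets the y-axis at y = 0 (among the integer gridlines).
Assembling these constraints gives the stated polynomial.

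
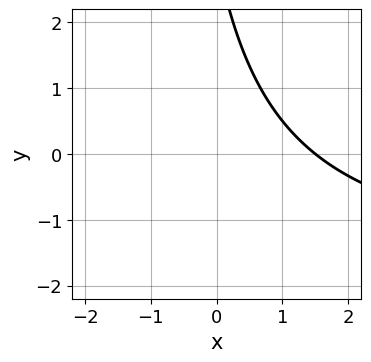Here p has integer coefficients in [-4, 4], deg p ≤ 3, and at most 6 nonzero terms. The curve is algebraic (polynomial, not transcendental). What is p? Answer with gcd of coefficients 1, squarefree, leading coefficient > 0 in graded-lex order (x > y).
1. deg p = 2. A generic line meets the curve in up to 2 points.
2. Reading off the gridlines: the curve avoids every integer y-axis point in the box.
3. Fitting integer coefficients to these (and the overall shape) gives p.

x*y + 2*x + y - 3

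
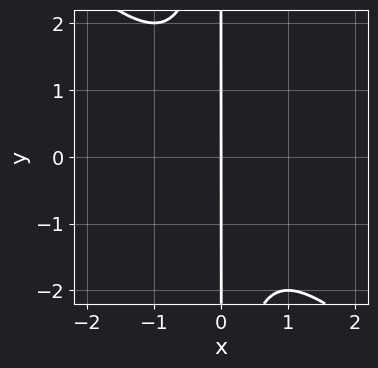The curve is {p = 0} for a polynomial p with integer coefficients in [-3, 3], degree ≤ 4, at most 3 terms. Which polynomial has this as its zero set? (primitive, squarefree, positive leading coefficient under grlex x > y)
x^3 + x^2*y + x

1. deg p = 3.
2. From the axis intercepts and sections: it meets the x-axis at x = 0 (among the integer gridlines); every point of the y-axis in the box is on the curve.
3. Assembling these constraints gives the stated polynomial.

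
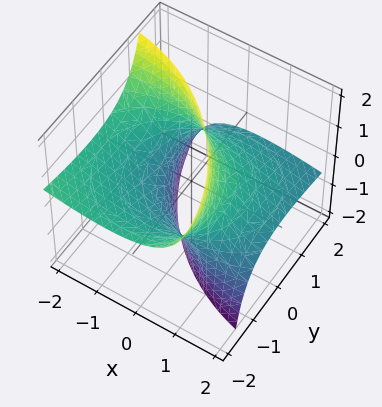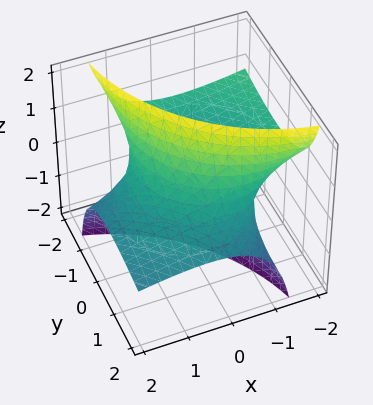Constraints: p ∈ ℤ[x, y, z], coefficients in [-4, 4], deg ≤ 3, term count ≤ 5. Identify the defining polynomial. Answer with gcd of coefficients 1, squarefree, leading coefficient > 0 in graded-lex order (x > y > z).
x^2 + 3*x*z + y^2 + 3*y*z - 2

deg p = 2.
From the axis intercepts and sections: it misses every integer gridline on the z-axis.
Solving for integer coefficients yields p as stated.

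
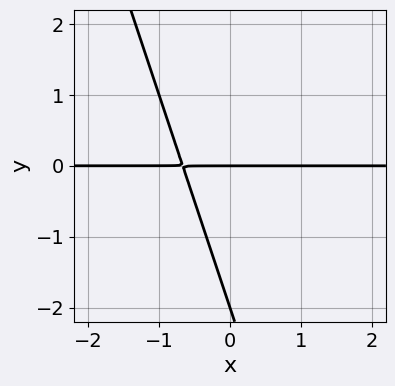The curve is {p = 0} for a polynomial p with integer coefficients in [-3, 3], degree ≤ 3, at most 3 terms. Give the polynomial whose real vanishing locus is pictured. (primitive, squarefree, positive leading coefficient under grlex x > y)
The degree is 2 — a generic line meets the curve in up to 2 points.
Against the integer gridlines: among the integer gridlines, it crosses the y-axis at y ∈ {-2, 0}; every point of the x-axis in the box is on the curve.
Assembling these constraints gives the stated polynomial.

3*x*y + y^2 + 2*y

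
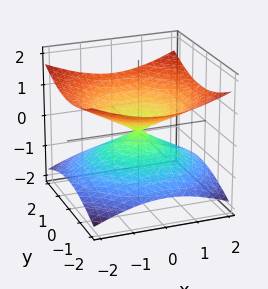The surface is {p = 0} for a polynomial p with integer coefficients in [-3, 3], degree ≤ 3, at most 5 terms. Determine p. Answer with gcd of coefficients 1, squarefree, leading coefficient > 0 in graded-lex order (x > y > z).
x^2 + y^2 - 3*z^2

1. deg p = 2. Two nappes meeting at a single point; a quadric.
2. Symmetry: the surface is invariant under rotation about z: p = q(x² + y², z); it's symmetric under z → −z, forcing even powers of z.
3. Reading off the gridlines: it meets the z-axis at z = 0 (among the integer gridlines); a circular section at z = 1 has radius between 1 and 2; it meets the x-axis at x = 0 (among the integer gridlines).
4. Matching integer coefficients to the picture gives p.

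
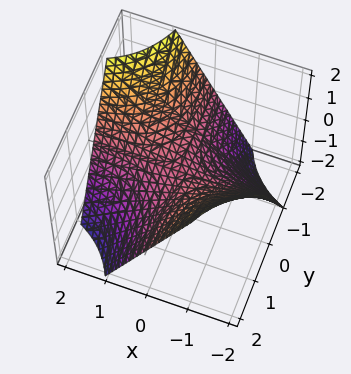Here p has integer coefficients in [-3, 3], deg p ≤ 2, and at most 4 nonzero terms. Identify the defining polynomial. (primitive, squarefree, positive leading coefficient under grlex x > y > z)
(a) The degree is 2 — a saddle surface; a quadric.
(b) From the axis intercepts and sections: it crosses the z-axis at the gridline z = 0; the visible x-axis segment lies entirely on the surface.
(c) Together with the visible shape, these determine p as stated. Check: (0, 1, 0) on the y-axis lies on the surface, and p(0, 1, 0) = 0. ✓

x*y + z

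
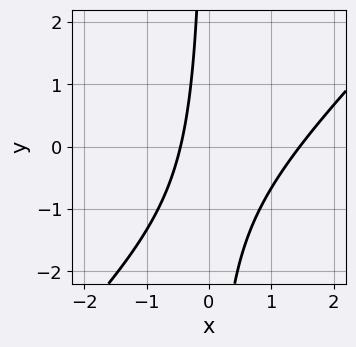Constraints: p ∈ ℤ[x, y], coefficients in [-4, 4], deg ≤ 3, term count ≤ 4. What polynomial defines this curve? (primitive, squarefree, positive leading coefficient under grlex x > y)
3*x^2 - 3*x*y - 3*x - 2

(a) Degree: no degree-1 curve has this shape, so deg p = 2.
(b) Checking where it meets the axes: the curve avoids every integer y-axis point in the box.
(c) Solving for integer coefficients yields p as stated.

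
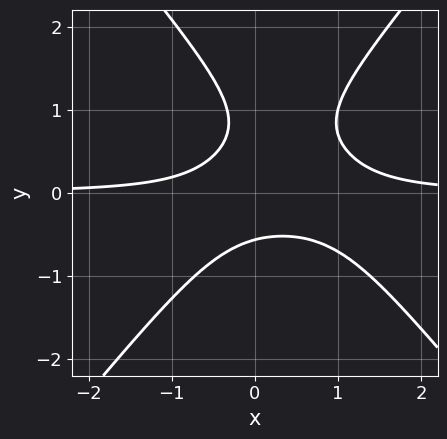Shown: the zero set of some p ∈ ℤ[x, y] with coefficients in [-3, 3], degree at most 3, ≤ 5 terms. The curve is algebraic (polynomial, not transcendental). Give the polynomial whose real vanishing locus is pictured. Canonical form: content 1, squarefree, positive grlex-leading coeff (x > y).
The degree is 3 — no degree-2 curve has this shape.
Checking where it meets the axes: no x-intercept at any integer in the box.
Fitting integer coefficients to these (and the overall shape) gives p.

3*x^2*y - 2*y^3 - 2*x*y + 2*y^2 - 1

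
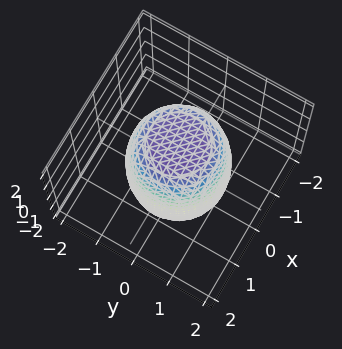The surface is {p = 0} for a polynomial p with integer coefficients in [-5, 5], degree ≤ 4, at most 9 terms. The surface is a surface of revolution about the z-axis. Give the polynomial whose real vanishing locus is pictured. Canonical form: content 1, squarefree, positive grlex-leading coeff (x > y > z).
2*x^4 + 4*x^2*y^2 + 2*y^4 - x^2 - y^2 + z^2 - 3

First, degree: no degree-3 surface has this shape, so deg p = 4.
Then, symmetries: the surface is invariant under rotation about z: p = q(x² + y², z).
Next, against the integer gridlines: a circular section at z = 1 has radius between 1 and 2.
Finally, fitting integer coefficients to these (and the overall shape) gives p.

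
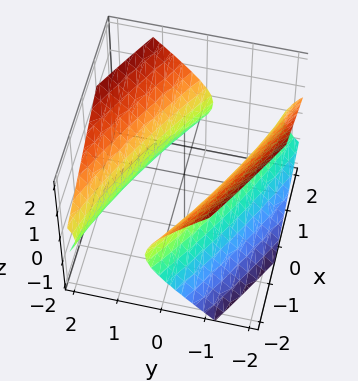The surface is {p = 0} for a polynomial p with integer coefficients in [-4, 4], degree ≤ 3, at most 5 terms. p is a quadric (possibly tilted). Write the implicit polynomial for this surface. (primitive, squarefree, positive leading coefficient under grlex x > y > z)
x^2 + 3*x*y + 3*y^2 - 3*z^2 - 3

1. There are 2 components. They look like related sheets of one shape, so recover p as a whole.
2. Degree: no degree-1 surface has this shape, so deg p = 2.
3. Against the integer gridlines: among the integer gridlines, it crosses the y-axis at y ∈ {-1, 1}; the surface avoids every integer z-axis point in the box.
4. Fitting integer coefficients to these (and the overall shape) gives p.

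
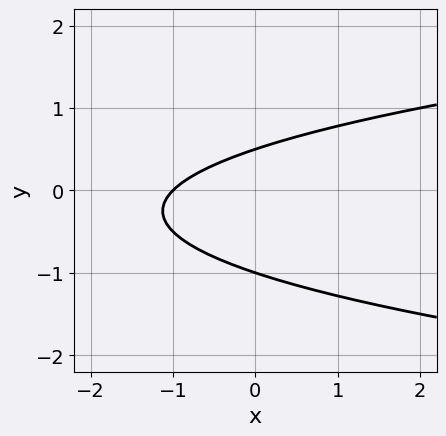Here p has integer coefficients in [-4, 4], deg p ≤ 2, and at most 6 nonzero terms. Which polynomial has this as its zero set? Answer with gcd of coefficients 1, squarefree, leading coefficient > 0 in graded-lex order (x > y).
(a) deg p = 2. No degree-1 curve has this shape.
(b) Against the integer gridlines: it crosses the x-axis at the gridline x = -1; it meets the y-axis at y = -1 (among the integer gridlines).
(c) Assembling these constraints gives the stated polynomial.

2*y^2 - x + y - 1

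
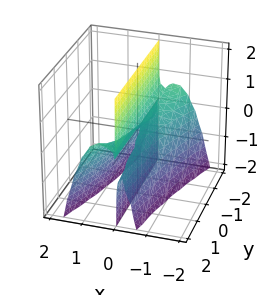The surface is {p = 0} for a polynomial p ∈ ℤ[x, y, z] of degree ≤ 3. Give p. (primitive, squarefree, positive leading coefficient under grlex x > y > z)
deg p = 3. A generic line meets the surface in up to 3 points.
Observable constraints: the visible z-axis segment lies entirely on the surface; it meets the x-axis at x = 0 (among the integer gridlines).
Putting this together gives p.

2*x^3 - x^2*y + x*z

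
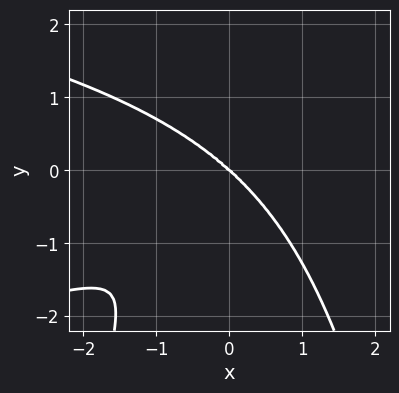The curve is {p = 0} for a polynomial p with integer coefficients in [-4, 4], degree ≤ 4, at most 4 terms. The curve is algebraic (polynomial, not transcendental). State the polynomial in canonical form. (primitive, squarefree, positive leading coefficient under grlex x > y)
3*x^2*y^2 + 3*x^3 - x*y^2 + 3*y^3

First, deg p = 4.
Next, reading off the gridlines: it crosses the x-axis at the gridline x = 0; it meets the y-axis at y = 0 (among the integer gridlines).
Finally, fitting integer coefficients to these (and the overall shape) gives p.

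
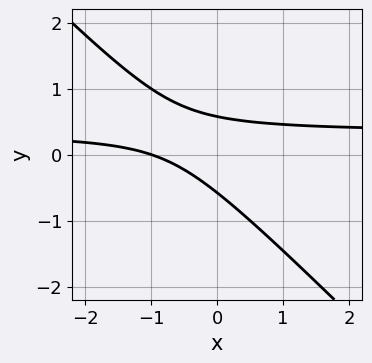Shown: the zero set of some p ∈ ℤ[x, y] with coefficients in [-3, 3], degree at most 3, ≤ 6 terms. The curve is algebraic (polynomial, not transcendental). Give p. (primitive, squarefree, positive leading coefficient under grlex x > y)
3*x*y + 3*y^2 - x - 1

First, deg p = 2.
Next, against the integer gridlines: it crosses the x-axis at the gridline x = -1.
Finally, matching integer coefficients to the picture gives p.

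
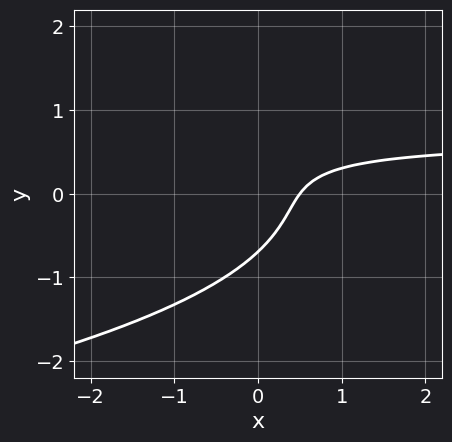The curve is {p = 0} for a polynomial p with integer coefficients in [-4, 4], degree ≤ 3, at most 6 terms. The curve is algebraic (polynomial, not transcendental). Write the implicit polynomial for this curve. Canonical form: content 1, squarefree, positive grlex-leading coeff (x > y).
3*y^3 + 3*x*y - 2*x + 1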